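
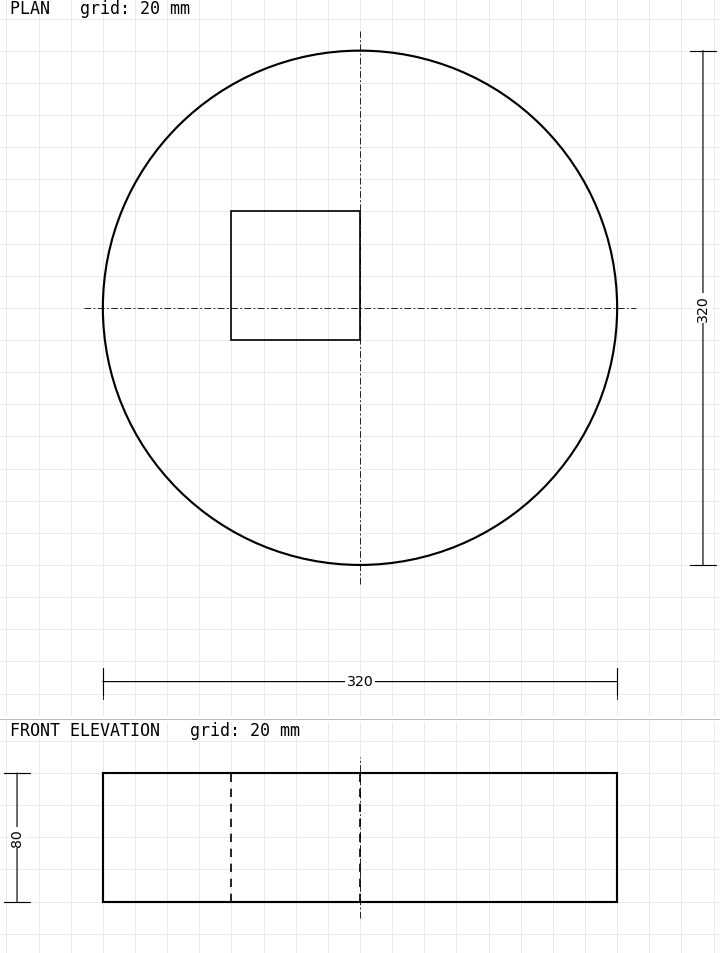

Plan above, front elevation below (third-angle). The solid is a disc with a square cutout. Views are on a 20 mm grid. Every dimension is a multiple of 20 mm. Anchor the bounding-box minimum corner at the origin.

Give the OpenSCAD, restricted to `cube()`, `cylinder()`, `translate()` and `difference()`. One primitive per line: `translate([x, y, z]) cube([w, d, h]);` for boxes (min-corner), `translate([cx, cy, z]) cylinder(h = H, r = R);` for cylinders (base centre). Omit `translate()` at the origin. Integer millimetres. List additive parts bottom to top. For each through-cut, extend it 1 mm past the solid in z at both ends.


difference() {
  translate([160, 160, 0]) cylinder(h = 80, r = 160);
  translate([80, 140, -1]) cube([80, 80, 82]);
}


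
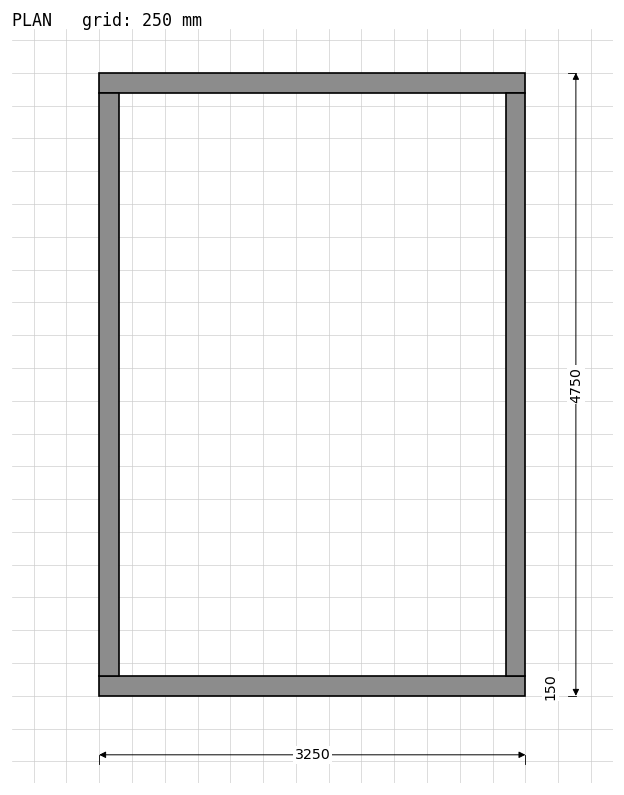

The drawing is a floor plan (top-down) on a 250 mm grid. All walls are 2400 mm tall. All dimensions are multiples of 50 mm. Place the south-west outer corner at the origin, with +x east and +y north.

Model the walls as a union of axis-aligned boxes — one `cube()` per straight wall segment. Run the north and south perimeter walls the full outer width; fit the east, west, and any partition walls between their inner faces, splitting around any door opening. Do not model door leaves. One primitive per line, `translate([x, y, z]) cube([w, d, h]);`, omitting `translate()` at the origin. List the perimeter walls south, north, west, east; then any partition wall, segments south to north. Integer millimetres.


cube([3250, 150, 2400]);
translate([0, 4600, 0]) cube([3250, 150, 2400]);
translate([0, 150, 0]) cube([150, 4450, 2400]);
translate([3100, 150, 0]) cube([150, 4450, 2400]);


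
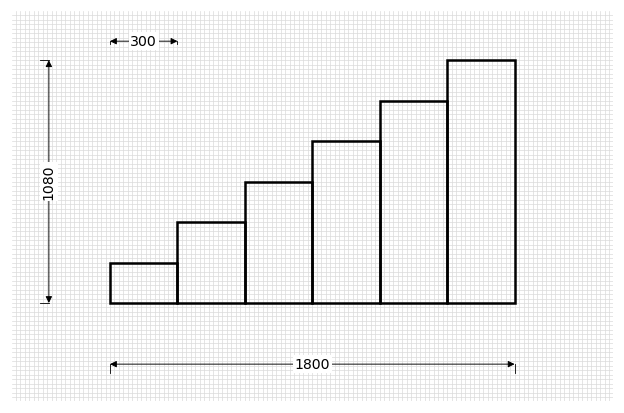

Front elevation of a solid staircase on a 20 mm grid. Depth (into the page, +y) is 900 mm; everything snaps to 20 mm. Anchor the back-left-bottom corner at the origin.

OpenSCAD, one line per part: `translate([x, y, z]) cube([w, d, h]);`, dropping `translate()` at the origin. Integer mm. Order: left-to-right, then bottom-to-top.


cube([300, 900, 180]);
translate([300, 0, 0]) cube([300, 900, 360]);
translate([600, 0, 0]) cube([300, 900, 540]);
translate([900, 0, 0]) cube([300, 900, 720]);
translate([1200, 0, 0]) cube([300, 900, 900]);
translate([1500, 0, 0]) cube([300, 900, 1080]);


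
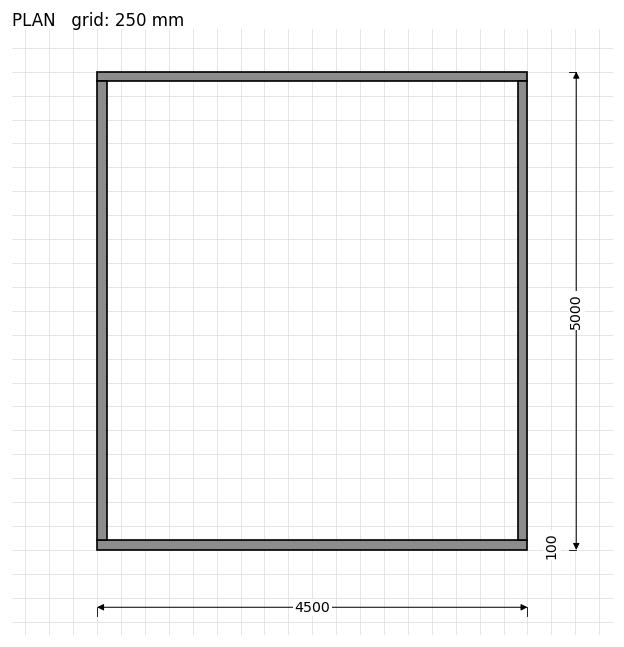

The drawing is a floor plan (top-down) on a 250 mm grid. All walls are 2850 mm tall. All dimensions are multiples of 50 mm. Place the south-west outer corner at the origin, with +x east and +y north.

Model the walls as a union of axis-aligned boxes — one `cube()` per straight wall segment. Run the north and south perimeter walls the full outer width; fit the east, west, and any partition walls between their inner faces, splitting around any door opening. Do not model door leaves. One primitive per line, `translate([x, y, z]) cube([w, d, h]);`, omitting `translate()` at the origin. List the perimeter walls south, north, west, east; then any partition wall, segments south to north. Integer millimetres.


cube([4500, 100, 2850]);
translate([0, 4900, 0]) cube([4500, 100, 2850]);
translate([0, 100, 0]) cube([100, 4800, 2850]);
translate([4400, 100, 0]) cube([100, 4800, 2850]);


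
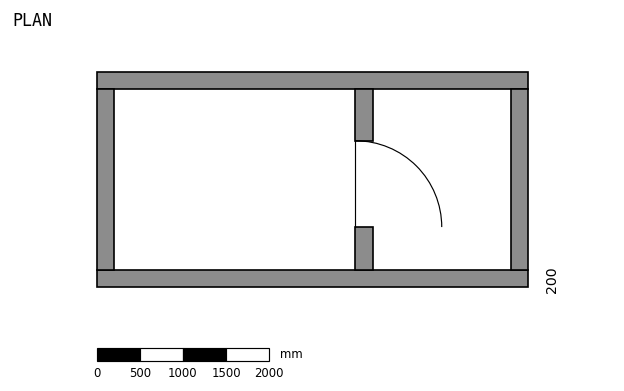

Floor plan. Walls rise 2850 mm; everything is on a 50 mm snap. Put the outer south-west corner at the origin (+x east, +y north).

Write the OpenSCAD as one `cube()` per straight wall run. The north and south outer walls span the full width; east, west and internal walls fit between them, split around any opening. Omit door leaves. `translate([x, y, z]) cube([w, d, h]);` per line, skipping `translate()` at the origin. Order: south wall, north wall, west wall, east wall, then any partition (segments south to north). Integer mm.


cube([5000, 200, 2850]);
translate([0, 2300, 0]) cube([5000, 200, 2850]);
translate([0, 200, 0]) cube([200, 2100, 2850]);
translate([4800, 200, 0]) cube([200, 2100, 2850]);
translate([3000, 200, 0]) cube([200, 500, 2850]);
translate([3000, 1700, 0]) cube([200, 600, 2850]);


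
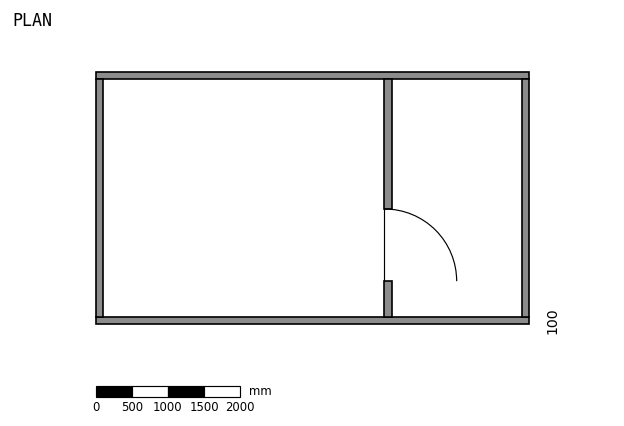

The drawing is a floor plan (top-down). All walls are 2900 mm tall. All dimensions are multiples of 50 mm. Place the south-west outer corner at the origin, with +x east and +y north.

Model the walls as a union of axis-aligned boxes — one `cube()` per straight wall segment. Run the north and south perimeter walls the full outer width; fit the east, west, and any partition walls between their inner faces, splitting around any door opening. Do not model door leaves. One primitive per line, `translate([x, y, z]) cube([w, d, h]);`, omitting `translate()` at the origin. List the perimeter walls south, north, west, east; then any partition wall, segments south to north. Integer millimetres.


cube([6000, 100, 2900]);
translate([0, 3400, 0]) cube([6000, 100, 2900]);
translate([0, 100, 0]) cube([100, 3300, 2900]);
translate([5900, 100, 0]) cube([100, 3300, 2900]);
translate([4000, 100, 0]) cube([100, 500, 2900]);
translate([4000, 1600, 0]) cube([100, 1800, 2900]);


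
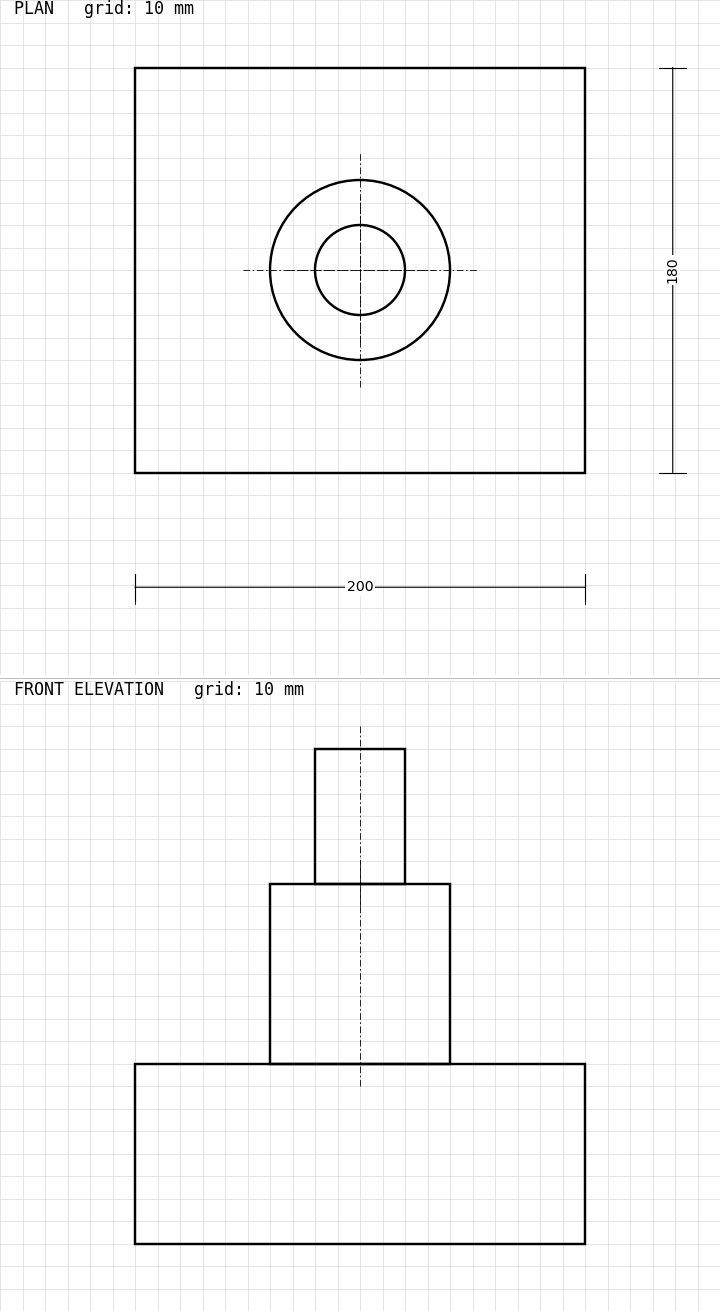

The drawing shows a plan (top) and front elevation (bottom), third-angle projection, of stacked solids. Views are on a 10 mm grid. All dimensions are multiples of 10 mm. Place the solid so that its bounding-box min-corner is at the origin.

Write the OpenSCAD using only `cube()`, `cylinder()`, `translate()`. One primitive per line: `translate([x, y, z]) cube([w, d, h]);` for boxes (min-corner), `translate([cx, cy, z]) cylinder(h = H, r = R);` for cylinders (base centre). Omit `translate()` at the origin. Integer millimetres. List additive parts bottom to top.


cube([200, 180, 80]);
translate([100, 90, 80]) cylinder(h = 80, r = 40);
translate([100, 90, 160]) cylinder(h = 60, r = 20);


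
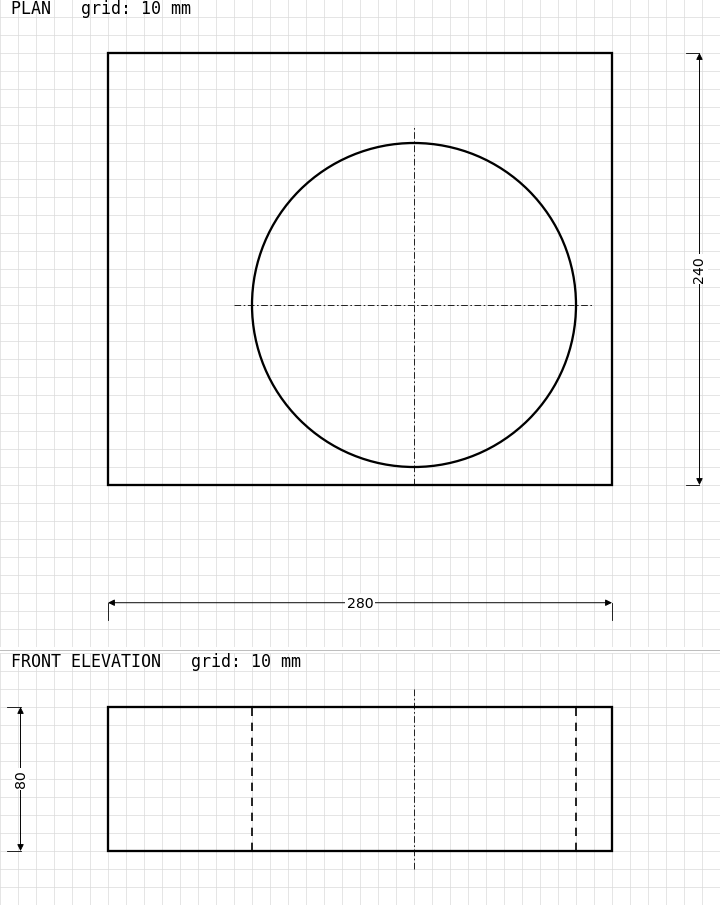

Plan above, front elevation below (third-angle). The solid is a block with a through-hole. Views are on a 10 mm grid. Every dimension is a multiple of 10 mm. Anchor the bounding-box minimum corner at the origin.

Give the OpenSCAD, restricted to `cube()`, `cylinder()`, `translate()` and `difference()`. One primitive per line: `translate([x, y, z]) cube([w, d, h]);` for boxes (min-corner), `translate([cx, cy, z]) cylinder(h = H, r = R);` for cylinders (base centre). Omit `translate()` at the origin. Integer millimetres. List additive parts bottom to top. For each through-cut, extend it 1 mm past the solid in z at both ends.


difference() {
  cube([280, 240, 80]);
  translate([170, 100, -1]) cylinder(h = 82, r = 90);
}


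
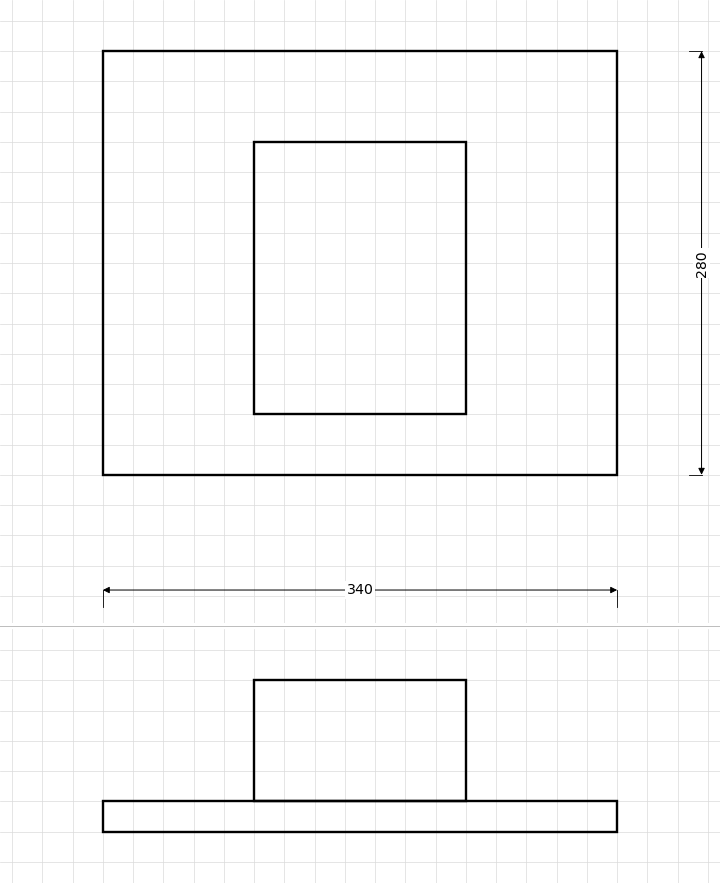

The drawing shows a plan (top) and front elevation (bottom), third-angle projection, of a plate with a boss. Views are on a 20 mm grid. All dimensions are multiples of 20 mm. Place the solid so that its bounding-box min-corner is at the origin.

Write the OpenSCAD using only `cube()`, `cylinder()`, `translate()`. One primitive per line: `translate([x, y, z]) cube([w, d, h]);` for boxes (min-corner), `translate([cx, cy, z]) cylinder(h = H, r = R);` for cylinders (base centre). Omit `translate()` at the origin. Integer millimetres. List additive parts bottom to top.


cube([340, 280, 20]);
translate([100, 40, 20]) cube([140, 180, 80]);


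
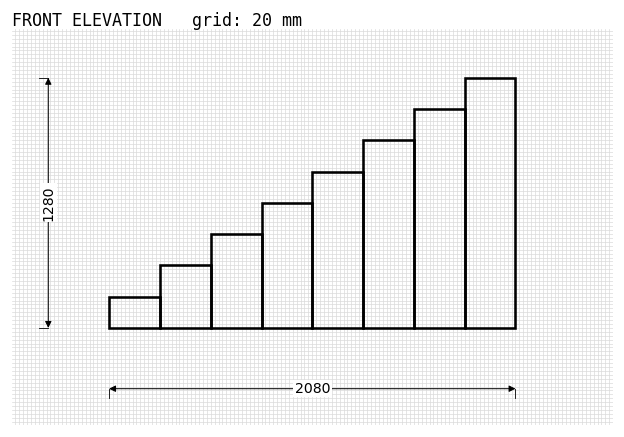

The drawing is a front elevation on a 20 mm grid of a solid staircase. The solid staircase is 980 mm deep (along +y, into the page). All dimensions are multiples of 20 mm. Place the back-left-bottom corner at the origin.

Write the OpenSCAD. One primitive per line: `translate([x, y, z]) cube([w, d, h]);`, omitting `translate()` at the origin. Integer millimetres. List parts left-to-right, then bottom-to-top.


cube([260, 980, 160]);
translate([260, 0, 0]) cube([260, 980, 320]);
translate([520, 0, 0]) cube([260, 980, 480]);
translate([780, 0, 0]) cube([260, 980, 640]);
translate([1040, 0, 0]) cube([260, 980, 800]);
translate([1300, 0, 0]) cube([260, 980, 960]);
translate([1560, 0, 0]) cube([260, 980, 1120]);
translate([1820, 0, 0]) cube([260, 980, 1280]);


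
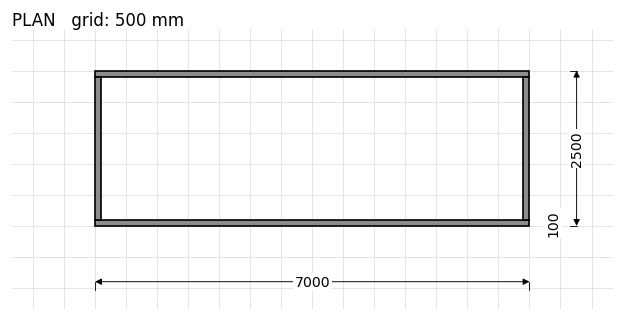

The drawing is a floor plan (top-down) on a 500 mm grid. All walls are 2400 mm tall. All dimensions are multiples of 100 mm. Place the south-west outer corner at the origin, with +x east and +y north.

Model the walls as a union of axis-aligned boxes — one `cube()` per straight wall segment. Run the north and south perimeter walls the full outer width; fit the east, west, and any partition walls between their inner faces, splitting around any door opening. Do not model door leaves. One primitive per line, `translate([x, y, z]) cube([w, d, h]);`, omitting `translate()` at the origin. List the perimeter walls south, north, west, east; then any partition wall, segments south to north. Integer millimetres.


cube([7000, 100, 2400]);
translate([0, 2400, 0]) cube([7000, 100, 2400]);
translate([0, 100, 0]) cube([100, 2300, 2400]);
translate([6900, 100, 0]) cube([100, 2300, 2400]);


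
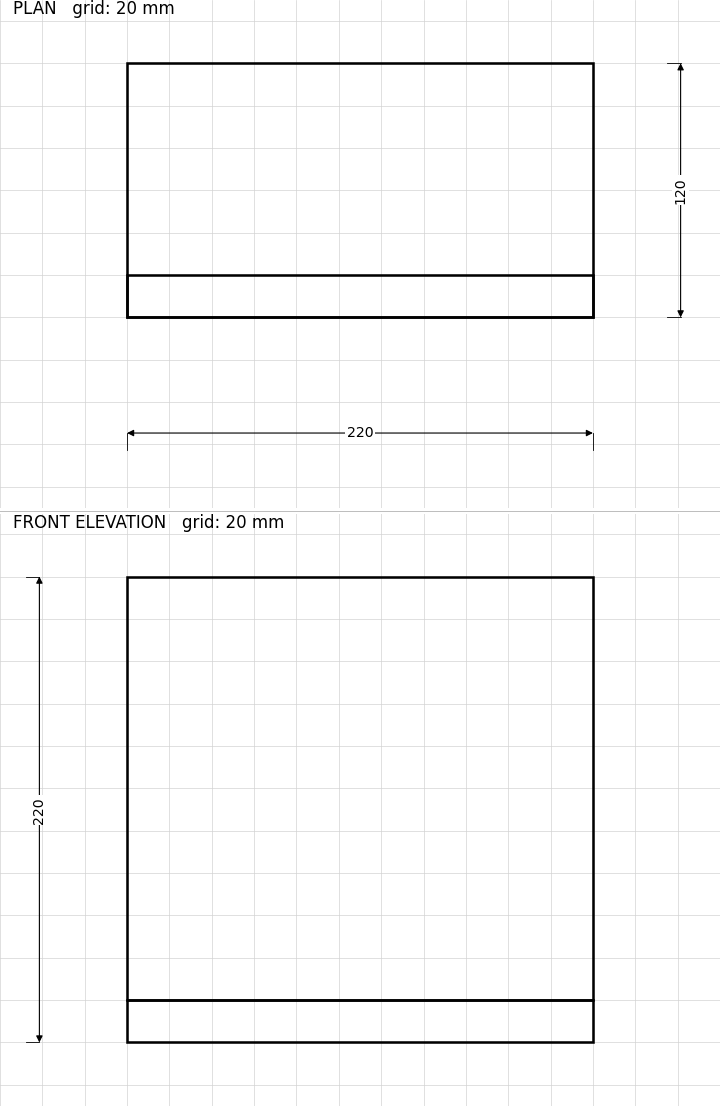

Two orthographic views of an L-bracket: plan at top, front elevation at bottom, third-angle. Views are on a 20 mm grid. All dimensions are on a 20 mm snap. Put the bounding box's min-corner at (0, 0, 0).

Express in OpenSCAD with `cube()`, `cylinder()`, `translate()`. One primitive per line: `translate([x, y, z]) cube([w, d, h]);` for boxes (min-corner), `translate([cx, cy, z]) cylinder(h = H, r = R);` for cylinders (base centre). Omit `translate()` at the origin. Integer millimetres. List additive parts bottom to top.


cube([220, 120, 20]);
translate([0, 0, 20]) cube([220, 20, 200]);


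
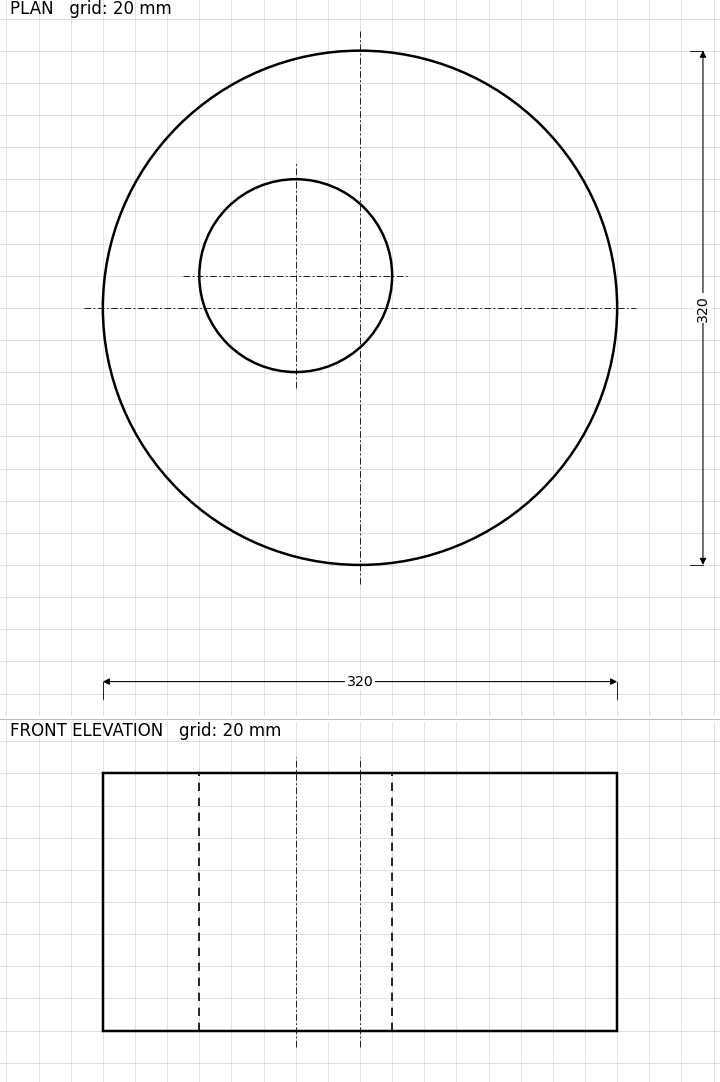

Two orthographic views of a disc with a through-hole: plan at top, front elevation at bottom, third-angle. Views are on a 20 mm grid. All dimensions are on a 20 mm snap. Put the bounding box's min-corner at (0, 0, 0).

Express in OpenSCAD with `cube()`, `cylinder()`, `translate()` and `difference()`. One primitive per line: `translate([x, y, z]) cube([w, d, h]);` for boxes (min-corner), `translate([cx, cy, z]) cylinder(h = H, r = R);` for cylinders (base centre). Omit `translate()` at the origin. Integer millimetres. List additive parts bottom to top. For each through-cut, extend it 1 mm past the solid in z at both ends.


difference() {
  translate([160, 160, 0]) cylinder(h = 160, r = 160);
  translate([120, 180, -1]) cylinder(h = 162, r = 60);
}


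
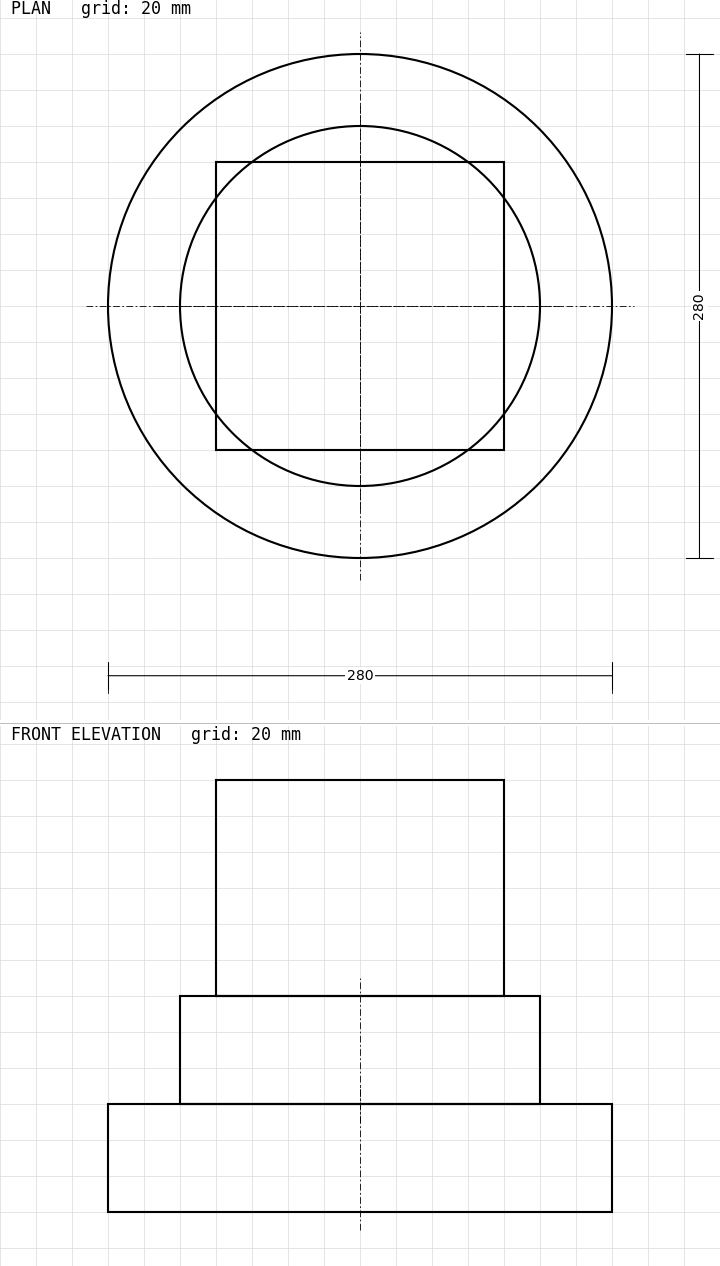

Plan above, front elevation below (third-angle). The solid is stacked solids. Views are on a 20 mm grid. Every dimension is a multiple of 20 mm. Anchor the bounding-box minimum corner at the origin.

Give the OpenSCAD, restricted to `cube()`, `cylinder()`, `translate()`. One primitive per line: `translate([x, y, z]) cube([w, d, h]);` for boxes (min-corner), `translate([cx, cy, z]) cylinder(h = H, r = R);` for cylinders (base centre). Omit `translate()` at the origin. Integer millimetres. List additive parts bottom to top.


translate([140, 140, 0]) cylinder(h = 60, r = 140);
translate([140, 140, 60]) cylinder(h = 60, r = 100);
translate([60, 60, 120]) cube([160, 160, 120]);


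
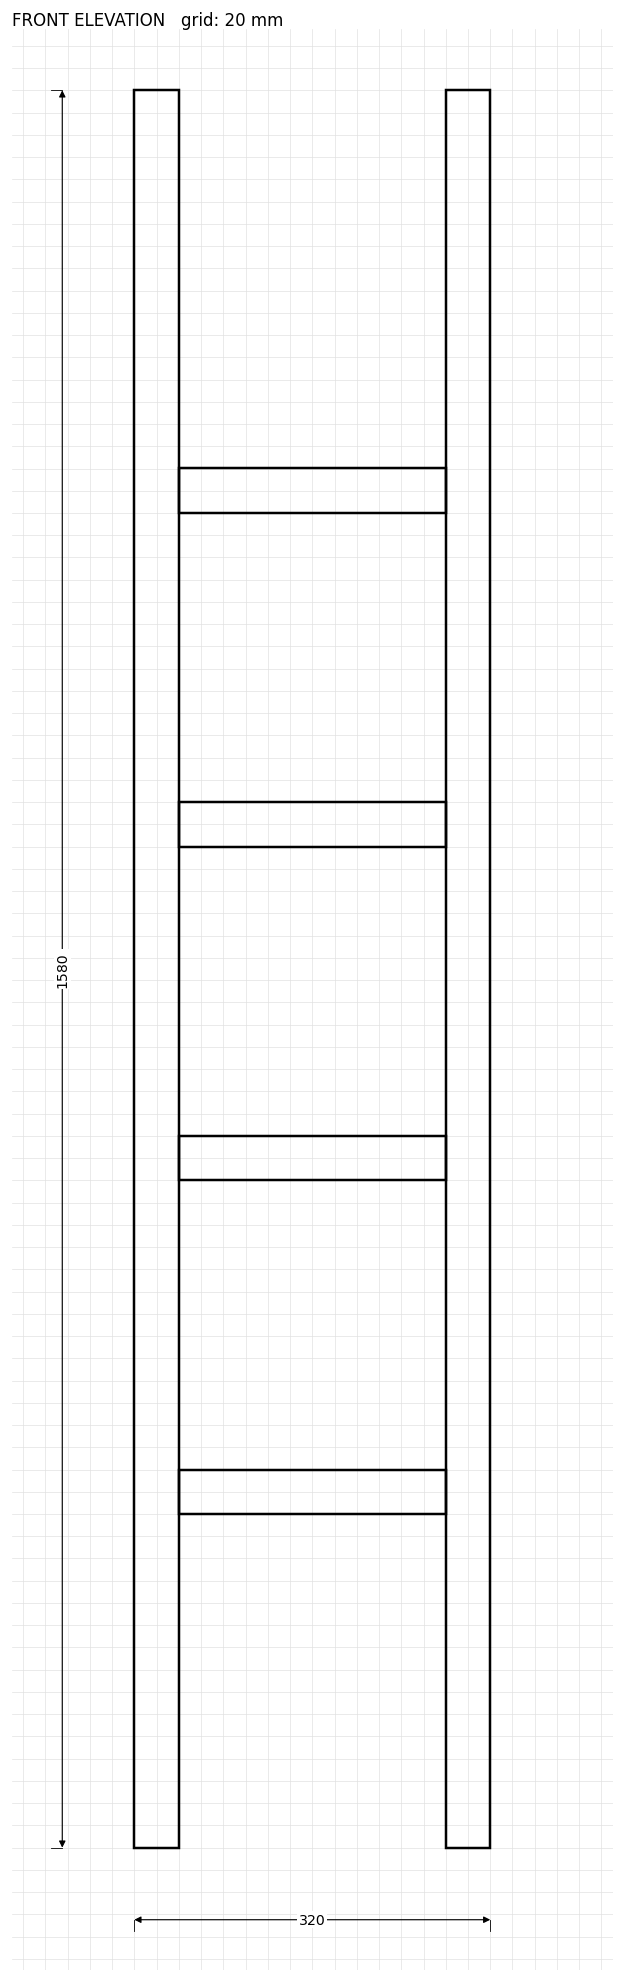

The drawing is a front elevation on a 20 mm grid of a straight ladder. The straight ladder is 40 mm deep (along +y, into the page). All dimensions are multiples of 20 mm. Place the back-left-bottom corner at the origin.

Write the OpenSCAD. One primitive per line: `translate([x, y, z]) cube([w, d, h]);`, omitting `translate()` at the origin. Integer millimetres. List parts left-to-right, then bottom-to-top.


cube([40, 40, 1580]);
translate([40, 0, 300]) cube([240, 40, 40]);
translate([40, 0, 600]) cube([240, 40, 40]);
translate([40, 0, 900]) cube([240, 40, 40]);
translate([40, 0, 1200]) cube([240, 40, 40]);
translate([280, 0, 0]) cube([40, 40, 1580]);


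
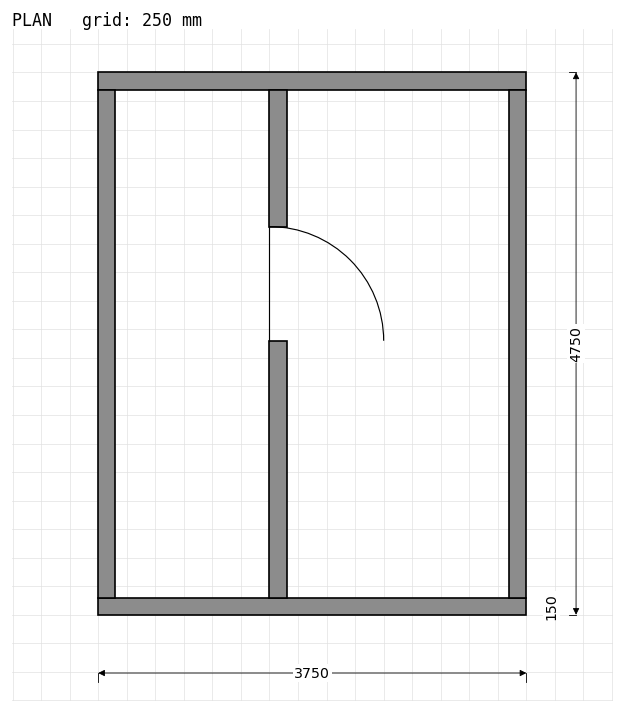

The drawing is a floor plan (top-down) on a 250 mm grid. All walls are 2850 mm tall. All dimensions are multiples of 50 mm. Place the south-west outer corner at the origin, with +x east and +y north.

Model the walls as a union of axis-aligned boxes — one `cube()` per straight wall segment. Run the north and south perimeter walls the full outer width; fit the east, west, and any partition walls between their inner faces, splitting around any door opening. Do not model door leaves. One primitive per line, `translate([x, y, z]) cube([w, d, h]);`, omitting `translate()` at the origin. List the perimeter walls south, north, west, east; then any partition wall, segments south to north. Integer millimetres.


cube([3750, 150, 2850]);
translate([0, 4600, 0]) cube([3750, 150, 2850]);
translate([0, 150, 0]) cube([150, 4450, 2850]);
translate([3600, 150, 0]) cube([150, 4450, 2850]);
translate([1500, 150, 0]) cube([150, 2250, 2850]);
translate([1500, 3400, 0]) cube([150, 1200, 2850]);


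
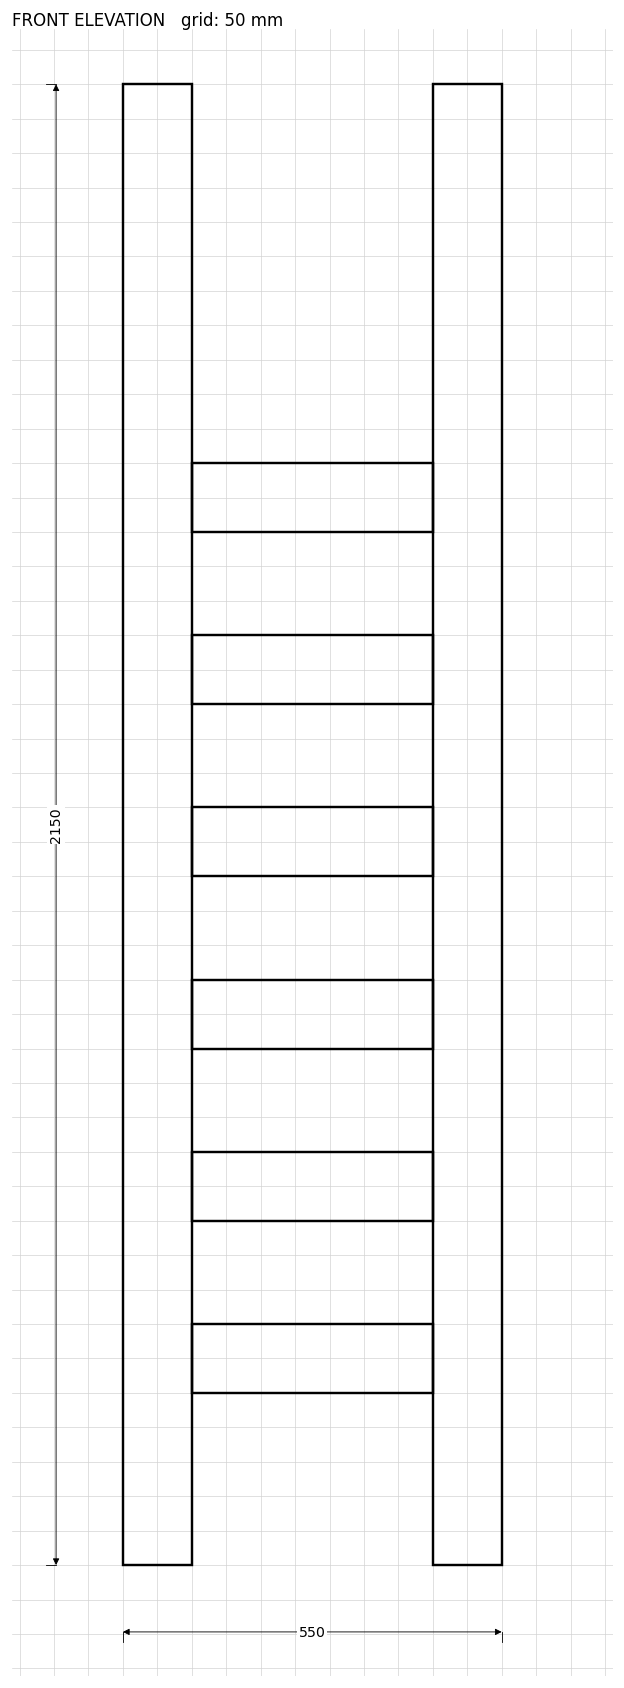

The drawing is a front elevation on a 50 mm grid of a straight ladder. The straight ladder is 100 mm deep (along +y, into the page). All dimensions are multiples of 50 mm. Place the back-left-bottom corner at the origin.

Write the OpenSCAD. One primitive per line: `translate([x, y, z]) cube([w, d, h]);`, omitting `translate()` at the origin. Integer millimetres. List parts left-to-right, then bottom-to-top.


cube([100, 100, 2150]);
translate([100, 0, 250]) cube([350, 100, 100]);
translate([100, 0, 500]) cube([350, 100, 100]);
translate([100, 0, 750]) cube([350, 100, 100]);
translate([100, 0, 1000]) cube([350, 100, 100]);
translate([100, 0, 1250]) cube([350, 100, 100]);
translate([100, 0, 1500]) cube([350, 100, 100]);
translate([450, 0, 0]) cube([100, 100, 2150]);


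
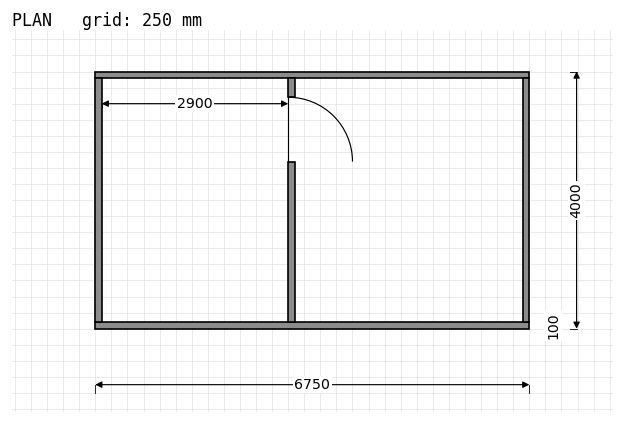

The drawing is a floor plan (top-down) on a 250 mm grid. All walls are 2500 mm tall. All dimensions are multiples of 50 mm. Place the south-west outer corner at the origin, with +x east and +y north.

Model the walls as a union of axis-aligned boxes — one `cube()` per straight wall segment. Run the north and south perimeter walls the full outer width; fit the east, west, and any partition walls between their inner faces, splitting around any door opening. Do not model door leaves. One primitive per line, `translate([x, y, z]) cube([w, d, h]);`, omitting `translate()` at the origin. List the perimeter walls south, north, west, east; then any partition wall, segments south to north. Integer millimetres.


cube([6750, 100, 2500]);
translate([0, 3900, 0]) cube([6750, 100, 2500]);
translate([0, 100, 0]) cube([100, 3800, 2500]);
translate([6650, 100, 0]) cube([100, 3800, 2500]);
translate([3000, 100, 0]) cube([100, 2500, 2500]);
translate([3000, 3600, 0]) cube([100, 300, 2500]);


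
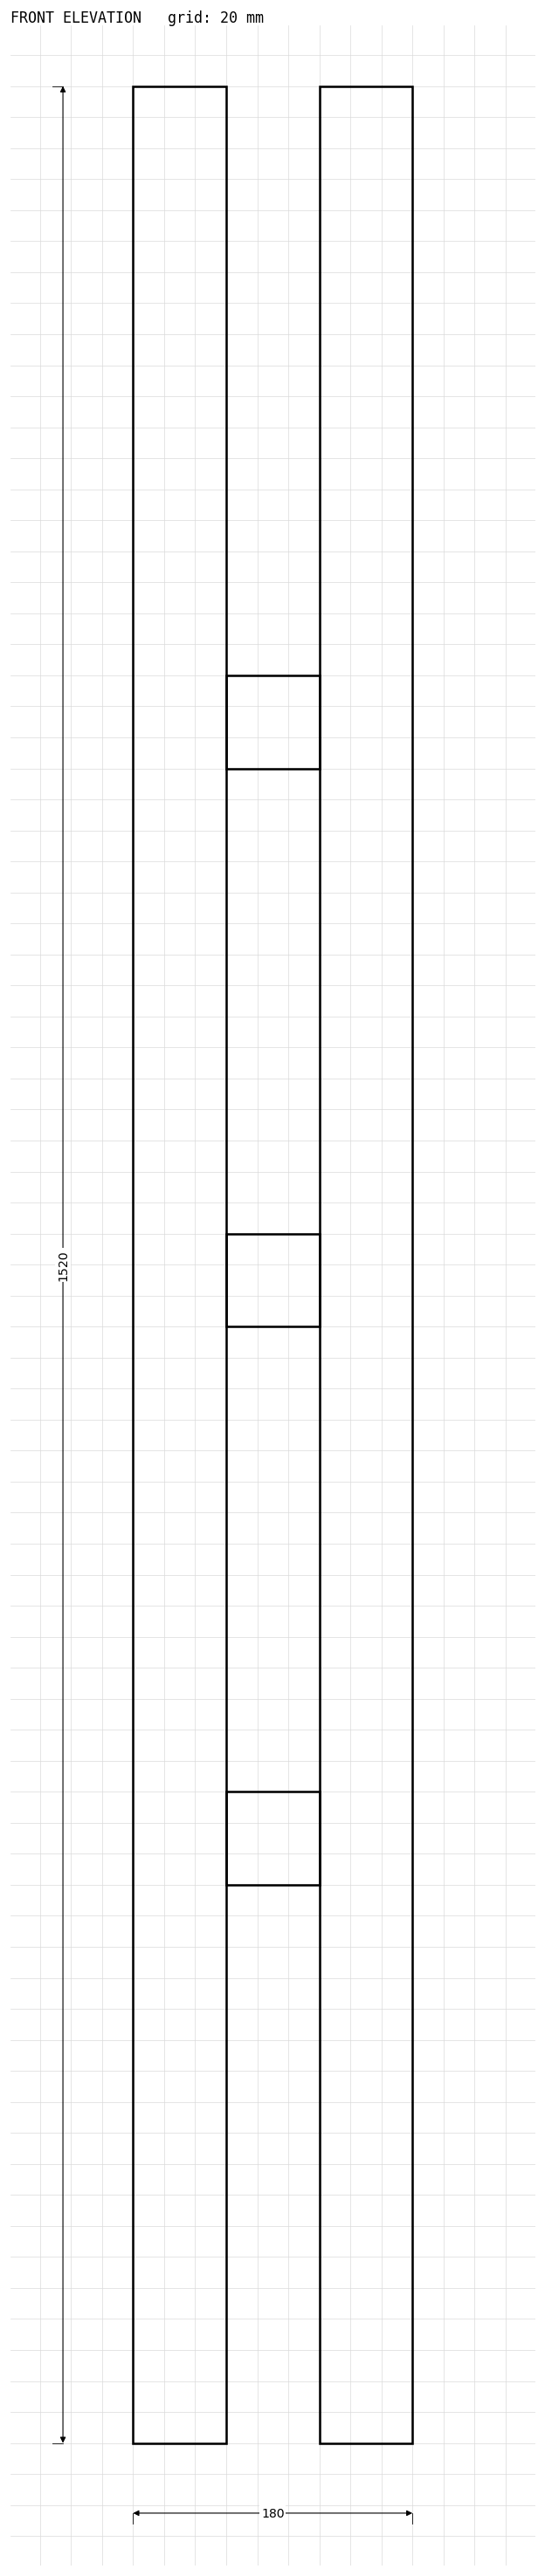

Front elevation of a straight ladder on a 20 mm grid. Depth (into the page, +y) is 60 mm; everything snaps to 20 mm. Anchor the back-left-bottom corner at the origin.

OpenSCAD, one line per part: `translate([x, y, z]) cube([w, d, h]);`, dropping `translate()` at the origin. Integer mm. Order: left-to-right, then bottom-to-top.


cube([60, 60, 1520]);
translate([60, 0, 360]) cube([60, 60, 60]);
translate([60, 0, 720]) cube([60, 60, 60]);
translate([60, 0, 1080]) cube([60, 60, 60]);
translate([120, 0, 0]) cube([60, 60, 1520]);


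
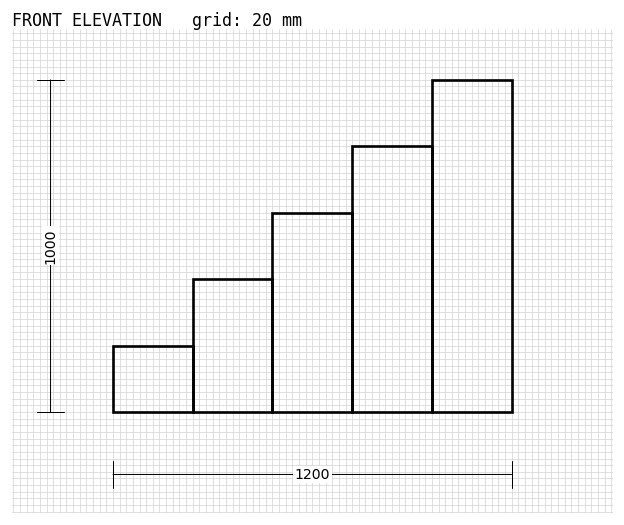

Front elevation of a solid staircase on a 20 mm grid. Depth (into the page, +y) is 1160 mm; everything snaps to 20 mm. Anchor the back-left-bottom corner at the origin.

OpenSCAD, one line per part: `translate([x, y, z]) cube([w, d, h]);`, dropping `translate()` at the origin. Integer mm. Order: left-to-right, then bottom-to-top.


cube([240, 1160, 200]);
translate([240, 0, 0]) cube([240, 1160, 400]);
translate([480, 0, 0]) cube([240, 1160, 600]);
translate([720, 0, 0]) cube([240, 1160, 800]);
translate([960, 0, 0]) cube([240, 1160, 1000]);


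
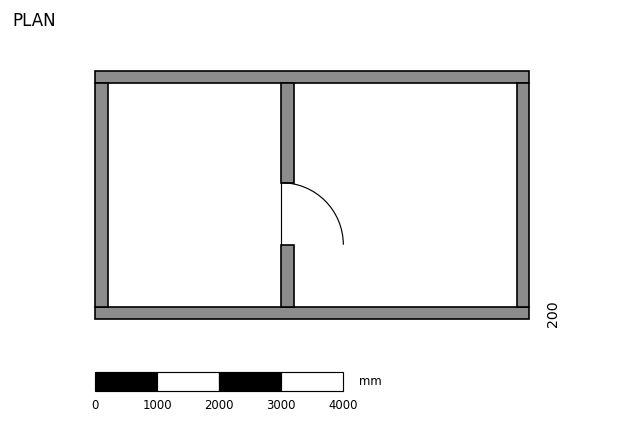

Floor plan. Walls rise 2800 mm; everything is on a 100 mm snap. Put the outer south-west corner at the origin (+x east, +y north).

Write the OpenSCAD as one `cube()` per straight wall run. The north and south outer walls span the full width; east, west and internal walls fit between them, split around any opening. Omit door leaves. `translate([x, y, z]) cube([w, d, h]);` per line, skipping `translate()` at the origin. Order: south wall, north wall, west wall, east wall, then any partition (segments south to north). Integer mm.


cube([7000, 200, 2800]);
translate([0, 3800, 0]) cube([7000, 200, 2800]);
translate([0, 200, 0]) cube([200, 3600, 2800]);
translate([6800, 200, 0]) cube([200, 3600, 2800]);
translate([3000, 200, 0]) cube([200, 1000, 2800]);
translate([3000, 2200, 0]) cube([200, 1600, 2800]);


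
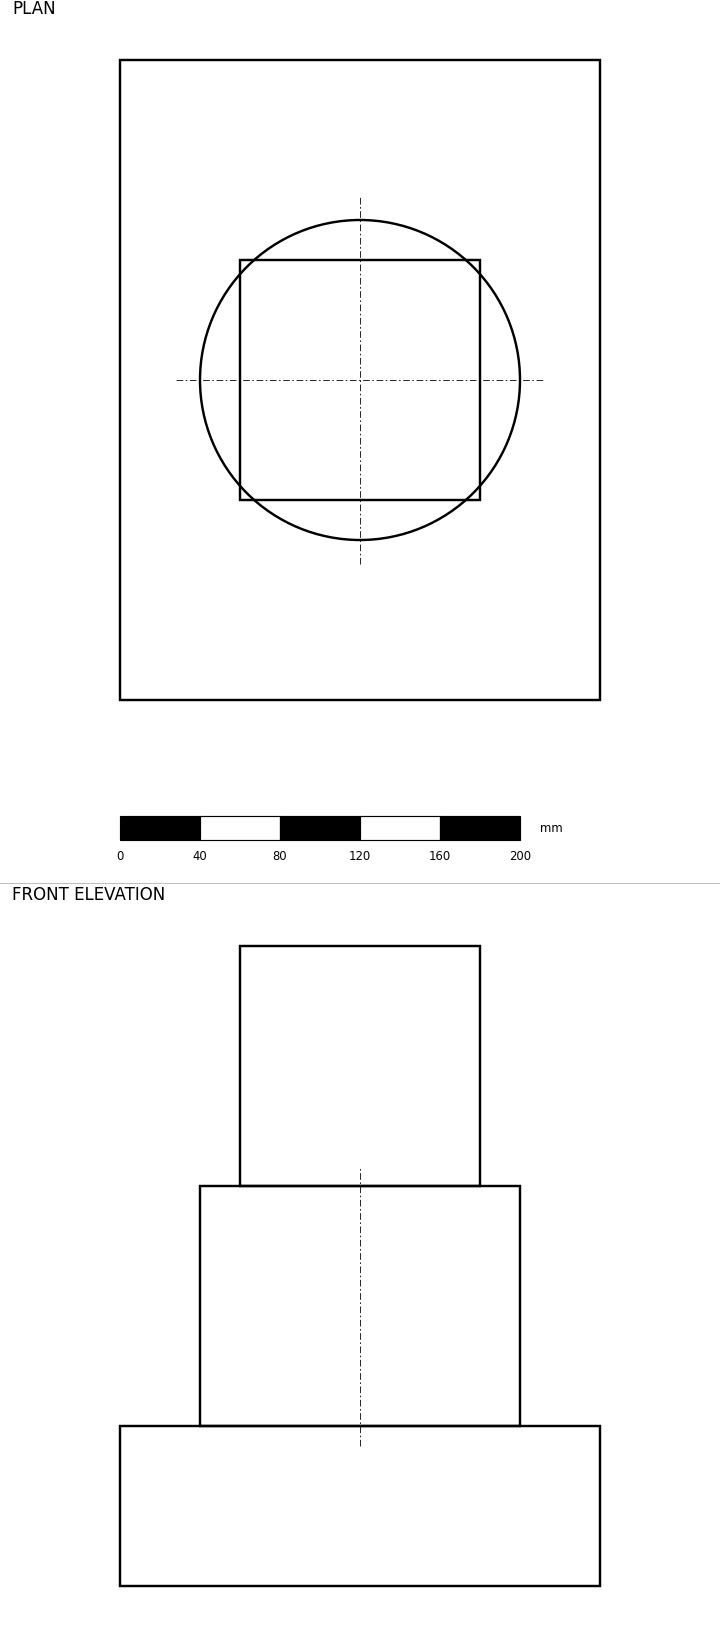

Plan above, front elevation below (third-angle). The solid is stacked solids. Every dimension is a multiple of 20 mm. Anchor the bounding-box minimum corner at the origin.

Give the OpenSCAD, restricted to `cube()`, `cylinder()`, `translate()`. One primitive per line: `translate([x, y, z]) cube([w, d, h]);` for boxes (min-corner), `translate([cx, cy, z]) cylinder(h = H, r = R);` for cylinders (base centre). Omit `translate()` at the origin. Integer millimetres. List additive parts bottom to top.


cube([240, 320, 80]);
translate([120, 160, 80]) cylinder(h = 120, r = 80);
translate([60, 100, 200]) cube([120, 120, 120]);


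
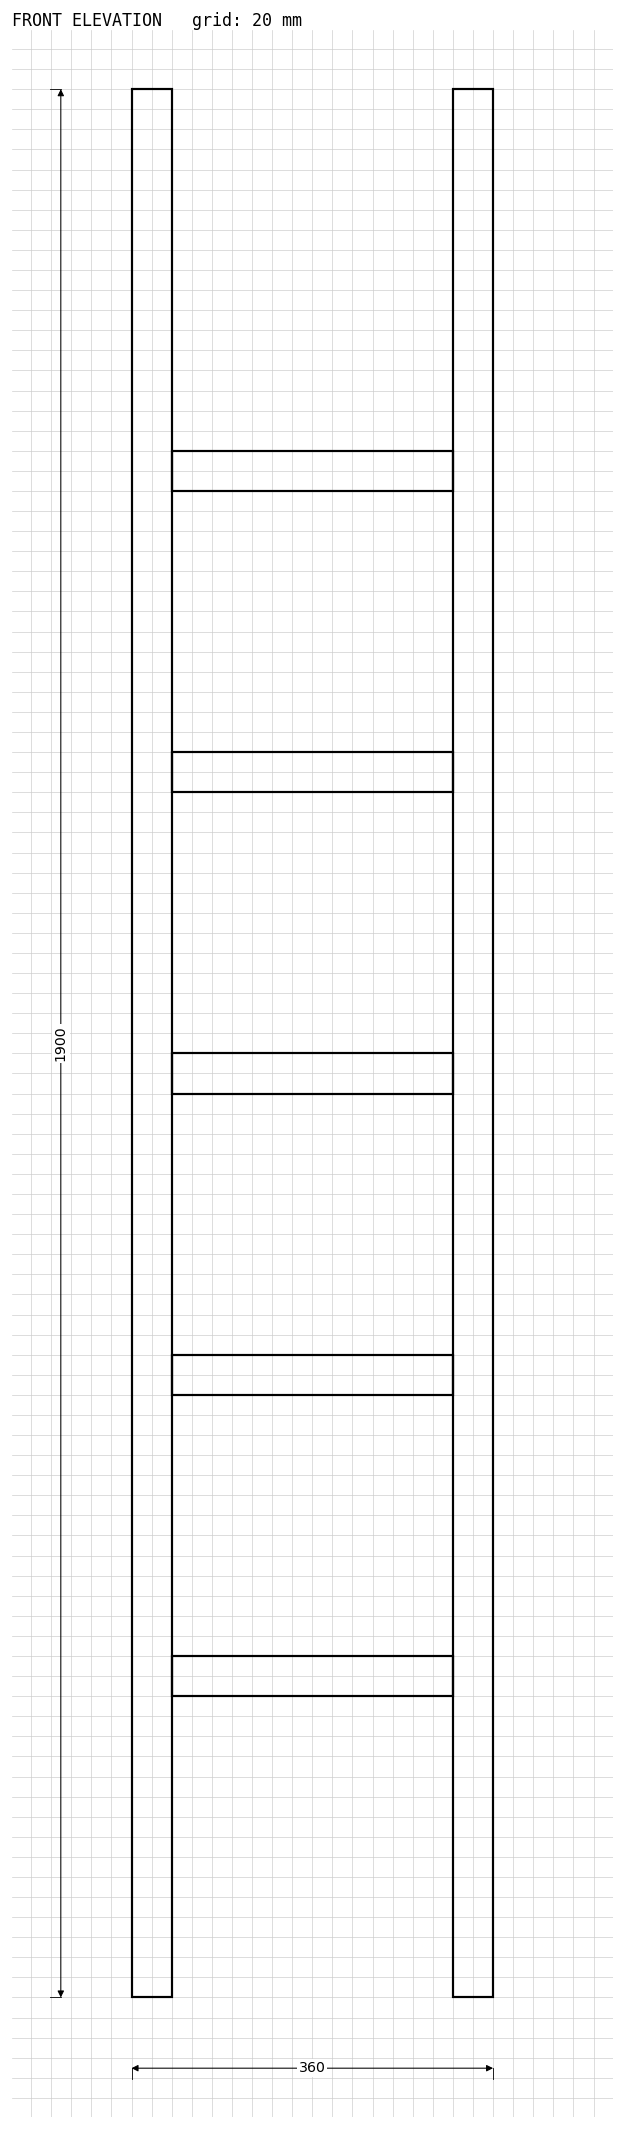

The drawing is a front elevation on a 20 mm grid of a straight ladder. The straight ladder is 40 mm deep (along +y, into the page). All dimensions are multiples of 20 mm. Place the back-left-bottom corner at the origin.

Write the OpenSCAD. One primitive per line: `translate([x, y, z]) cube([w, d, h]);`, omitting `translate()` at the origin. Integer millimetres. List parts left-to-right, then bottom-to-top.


cube([40, 40, 1900]);
translate([40, 0, 300]) cube([280, 40, 40]);
translate([40, 0, 600]) cube([280, 40, 40]);
translate([40, 0, 900]) cube([280, 40, 40]);
translate([40, 0, 1200]) cube([280, 40, 40]);
translate([40, 0, 1500]) cube([280, 40, 40]);
translate([320, 0, 0]) cube([40, 40, 1900]);


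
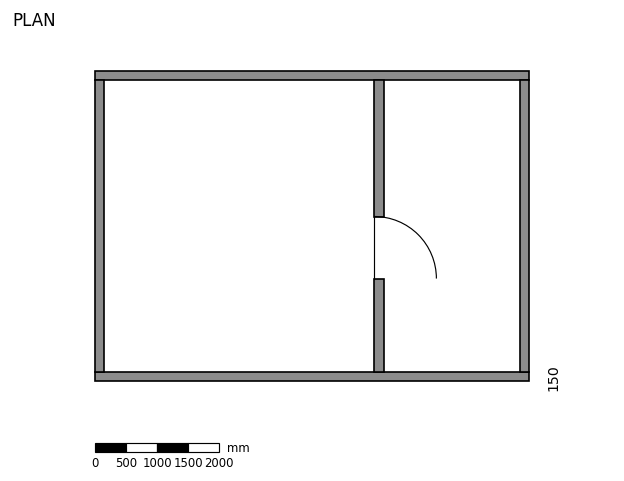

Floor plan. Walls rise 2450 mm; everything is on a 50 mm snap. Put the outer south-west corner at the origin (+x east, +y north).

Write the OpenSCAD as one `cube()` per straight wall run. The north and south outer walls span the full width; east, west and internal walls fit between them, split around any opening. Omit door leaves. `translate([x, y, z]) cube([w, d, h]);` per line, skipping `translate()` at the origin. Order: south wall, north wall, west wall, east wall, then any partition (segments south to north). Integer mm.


cube([7000, 150, 2450]);
translate([0, 4850, 0]) cube([7000, 150, 2450]);
translate([0, 150, 0]) cube([150, 4700, 2450]);
translate([6850, 150, 0]) cube([150, 4700, 2450]);
translate([4500, 150, 0]) cube([150, 1500, 2450]);
translate([4500, 2650, 0]) cube([150, 2200, 2450]);


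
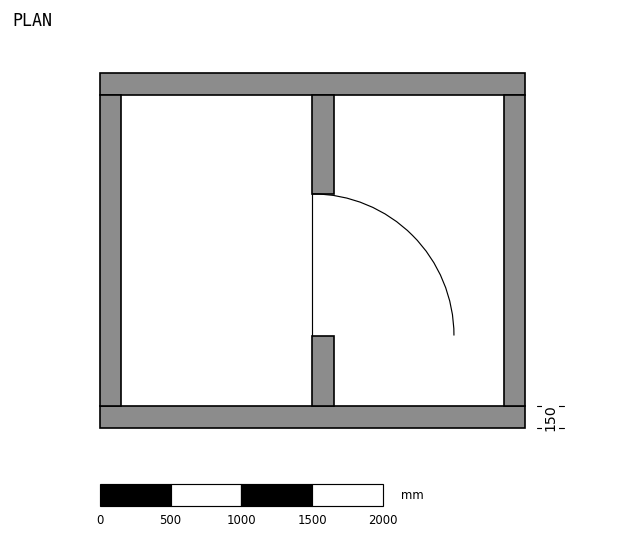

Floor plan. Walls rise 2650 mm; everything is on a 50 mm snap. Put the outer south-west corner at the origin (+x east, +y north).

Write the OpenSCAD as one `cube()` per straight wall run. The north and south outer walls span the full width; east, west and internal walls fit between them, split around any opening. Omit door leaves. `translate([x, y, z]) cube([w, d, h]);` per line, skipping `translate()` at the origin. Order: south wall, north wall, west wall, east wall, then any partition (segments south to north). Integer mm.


cube([3000, 150, 2650]);
translate([0, 2350, 0]) cube([3000, 150, 2650]);
translate([0, 150, 0]) cube([150, 2200, 2650]);
translate([2850, 150, 0]) cube([150, 2200, 2650]);
translate([1500, 150, 0]) cube([150, 500, 2650]);
translate([1500, 1650, 0]) cube([150, 700, 2650]);


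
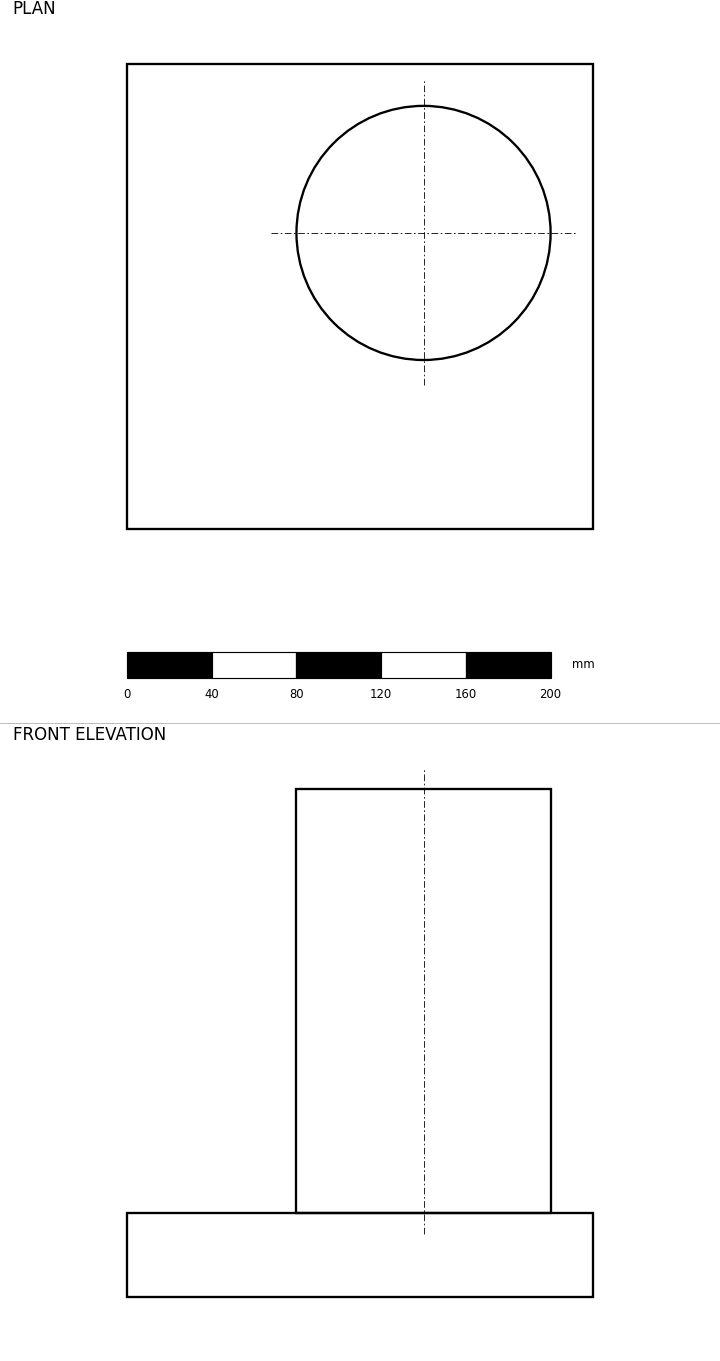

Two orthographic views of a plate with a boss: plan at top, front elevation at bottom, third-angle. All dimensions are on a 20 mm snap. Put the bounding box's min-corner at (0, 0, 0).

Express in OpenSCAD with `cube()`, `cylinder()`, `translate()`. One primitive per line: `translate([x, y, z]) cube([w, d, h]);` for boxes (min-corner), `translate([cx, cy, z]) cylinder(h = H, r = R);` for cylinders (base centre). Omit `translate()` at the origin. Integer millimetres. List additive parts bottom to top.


cube([220, 220, 40]);
translate([140, 140, 40]) cylinder(h = 200, r = 60);


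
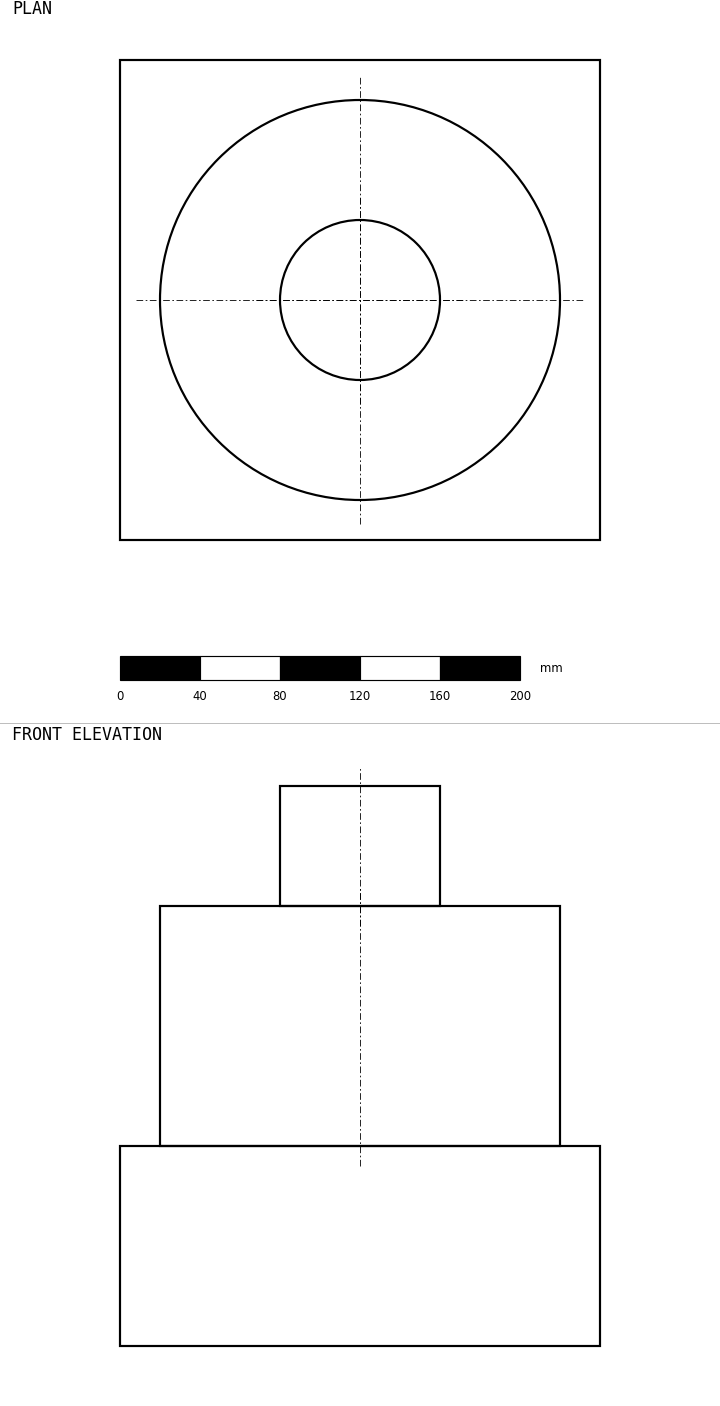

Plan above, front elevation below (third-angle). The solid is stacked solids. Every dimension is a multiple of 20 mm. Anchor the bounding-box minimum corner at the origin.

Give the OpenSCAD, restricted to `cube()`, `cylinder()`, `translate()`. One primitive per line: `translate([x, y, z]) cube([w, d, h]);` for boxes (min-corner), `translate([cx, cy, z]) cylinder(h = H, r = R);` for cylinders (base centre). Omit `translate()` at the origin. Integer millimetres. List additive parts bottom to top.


cube([240, 240, 100]);
translate([120, 120, 100]) cylinder(h = 120, r = 100);
translate([120, 120, 220]) cylinder(h = 60, r = 40);


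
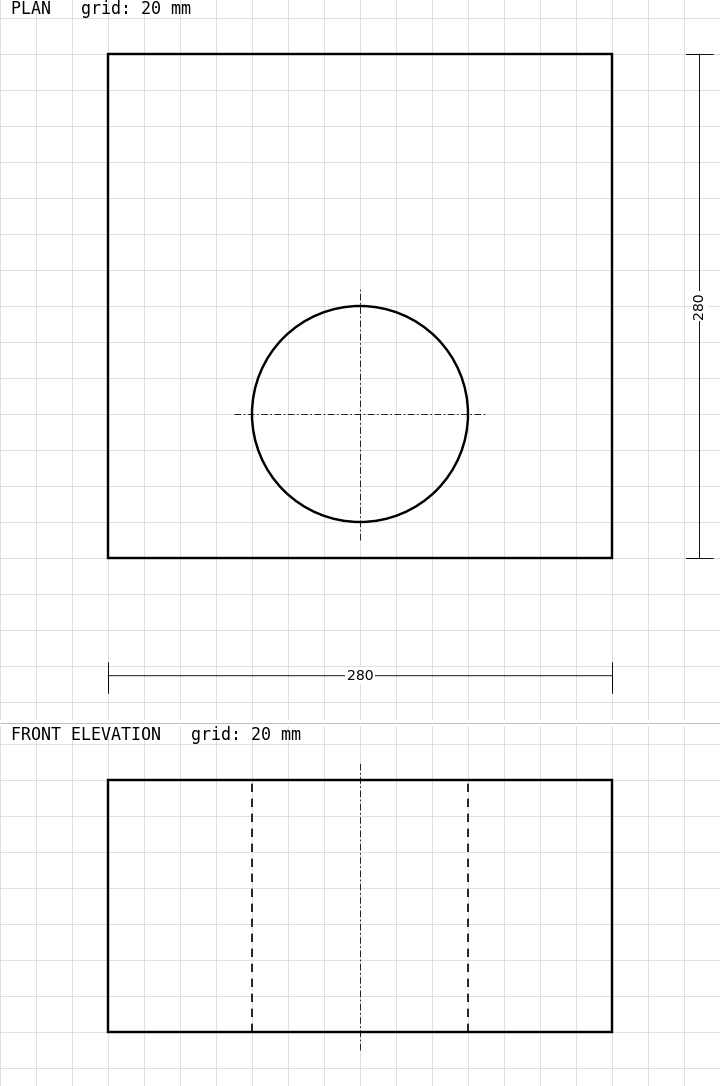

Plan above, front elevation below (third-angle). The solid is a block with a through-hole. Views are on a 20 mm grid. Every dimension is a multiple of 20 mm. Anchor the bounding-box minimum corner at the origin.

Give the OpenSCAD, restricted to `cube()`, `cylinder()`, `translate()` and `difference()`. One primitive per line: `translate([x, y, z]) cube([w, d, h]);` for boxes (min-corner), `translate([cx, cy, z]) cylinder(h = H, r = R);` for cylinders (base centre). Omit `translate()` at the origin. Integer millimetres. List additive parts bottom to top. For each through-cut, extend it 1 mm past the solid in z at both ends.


difference() {
  cube([280, 280, 140]);
  translate([140, 80, -1]) cylinder(h = 142, r = 60);
}


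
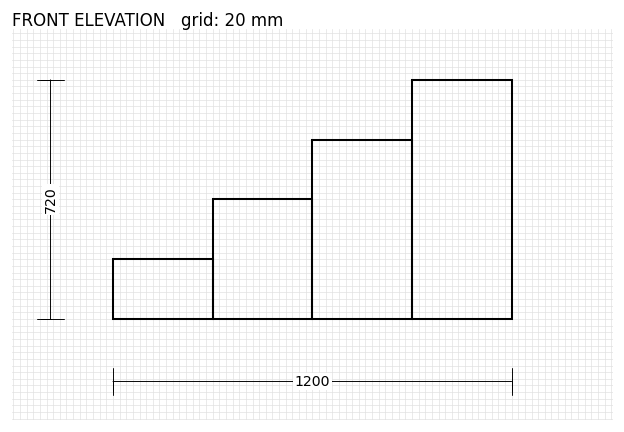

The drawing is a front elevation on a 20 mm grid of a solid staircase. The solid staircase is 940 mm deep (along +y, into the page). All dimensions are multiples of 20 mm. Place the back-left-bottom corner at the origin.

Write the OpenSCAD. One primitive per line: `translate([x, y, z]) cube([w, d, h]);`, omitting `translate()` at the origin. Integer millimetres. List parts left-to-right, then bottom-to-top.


cube([300, 940, 180]);
translate([300, 0, 0]) cube([300, 940, 360]);
translate([600, 0, 0]) cube([300, 940, 540]);
translate([900, 0, 0]) cube([300, 940, 720]);


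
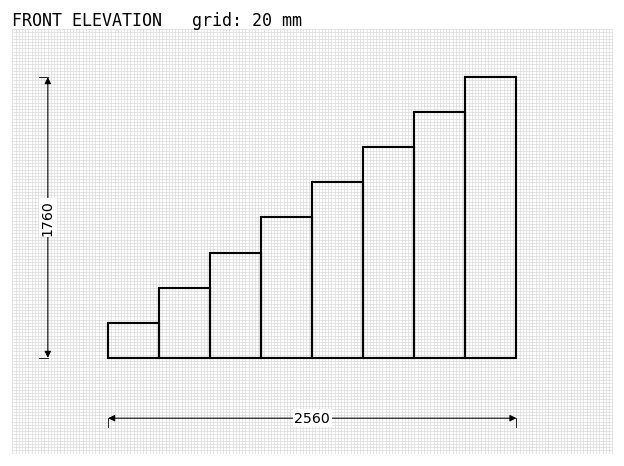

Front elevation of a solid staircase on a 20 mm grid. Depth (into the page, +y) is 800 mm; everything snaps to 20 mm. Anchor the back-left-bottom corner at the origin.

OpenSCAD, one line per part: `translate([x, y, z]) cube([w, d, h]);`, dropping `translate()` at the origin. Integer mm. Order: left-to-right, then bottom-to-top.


cube([320, 800, 220]);
translate([320, 0, 0]) cube([320, 800, 440]);
translate([640, 0, 0]) cube([320, 800, 660]);
translate([960, 0, 0]) cube([320, 800, 880]);
translate([1280, 0, 0]) cube([320, 800, 1100]);
translate([1600, 0, 0]) cube([320, 800, 1320]);
translate([1920, 0, 0]) cube([320, 800, 1540]);
translate([2240, 0, 0]) cube([320, 800, 1760]);


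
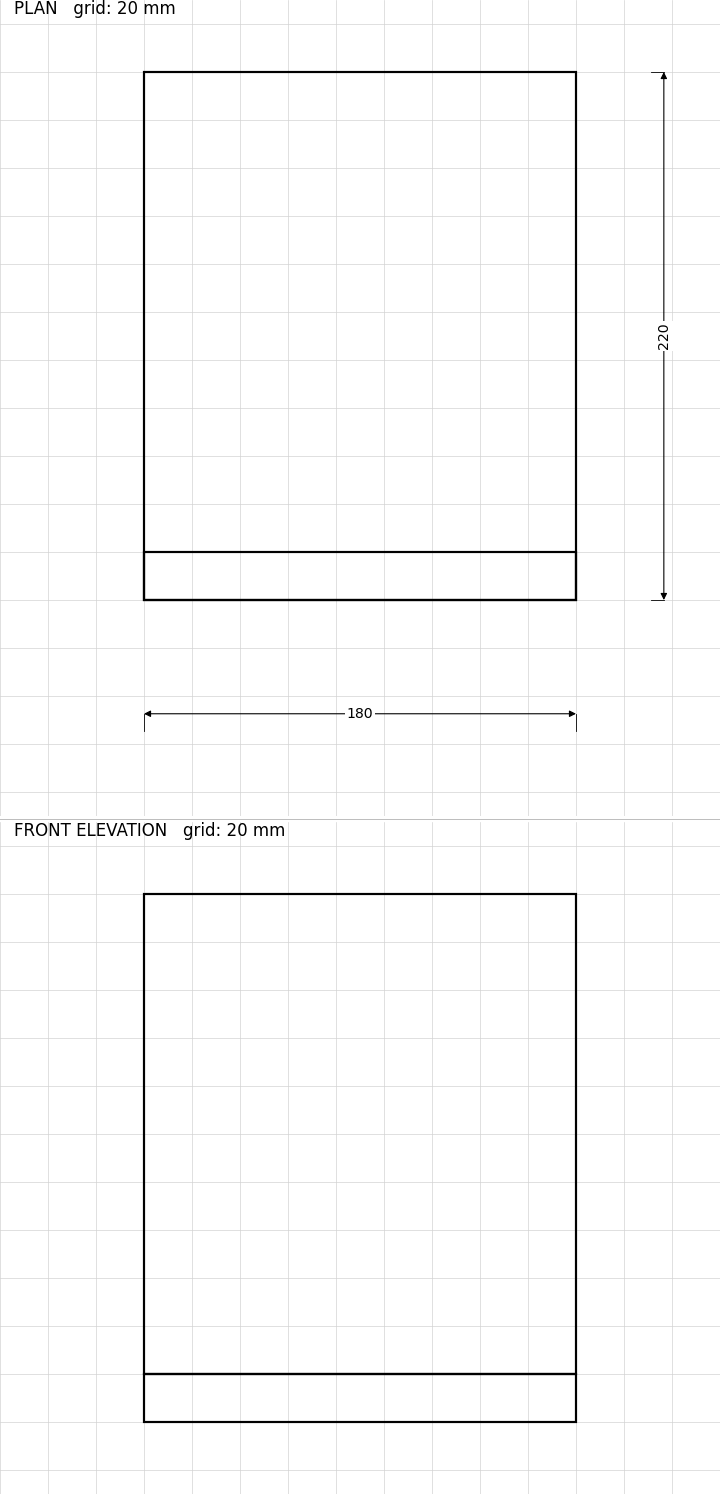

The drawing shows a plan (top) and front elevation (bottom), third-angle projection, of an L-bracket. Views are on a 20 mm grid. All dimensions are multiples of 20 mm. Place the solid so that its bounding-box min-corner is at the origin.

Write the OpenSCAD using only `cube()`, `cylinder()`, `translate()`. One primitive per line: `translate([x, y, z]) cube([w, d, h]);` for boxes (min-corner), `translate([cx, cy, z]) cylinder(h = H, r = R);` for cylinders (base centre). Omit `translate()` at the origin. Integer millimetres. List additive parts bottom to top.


cube([180, 220, 20]);
translate([0, 0, 20]) cube([180, 20, 200]);


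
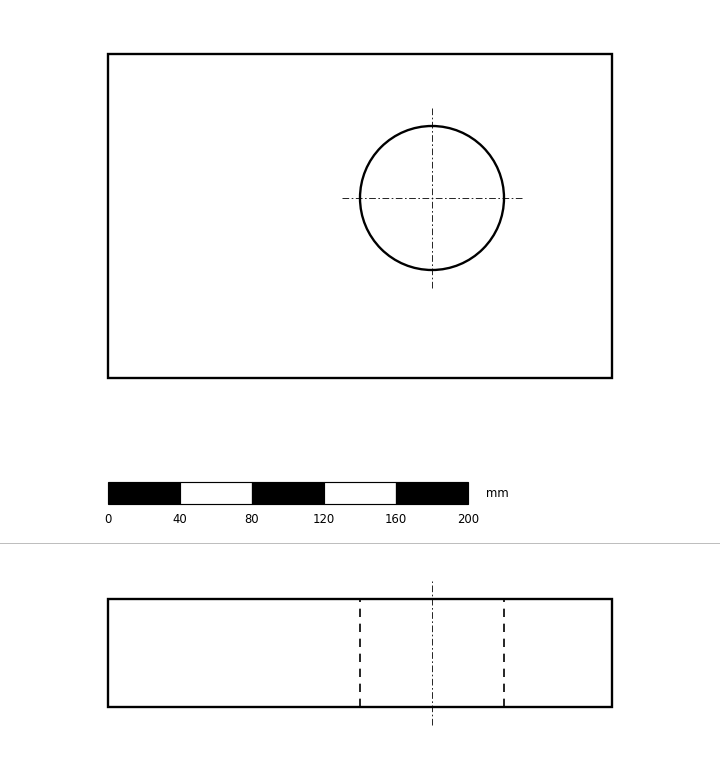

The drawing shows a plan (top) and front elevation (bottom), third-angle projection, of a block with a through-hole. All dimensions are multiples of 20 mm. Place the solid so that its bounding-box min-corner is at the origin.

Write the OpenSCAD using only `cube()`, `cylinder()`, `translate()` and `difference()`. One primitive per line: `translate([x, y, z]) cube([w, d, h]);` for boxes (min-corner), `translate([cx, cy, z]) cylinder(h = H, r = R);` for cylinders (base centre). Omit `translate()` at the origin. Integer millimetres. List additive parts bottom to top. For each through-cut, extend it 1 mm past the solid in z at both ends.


difference() {
  cube([280, 180, 60]);
  translate([180, 100, -1]) cylinder(h = 62, r = 40);
}


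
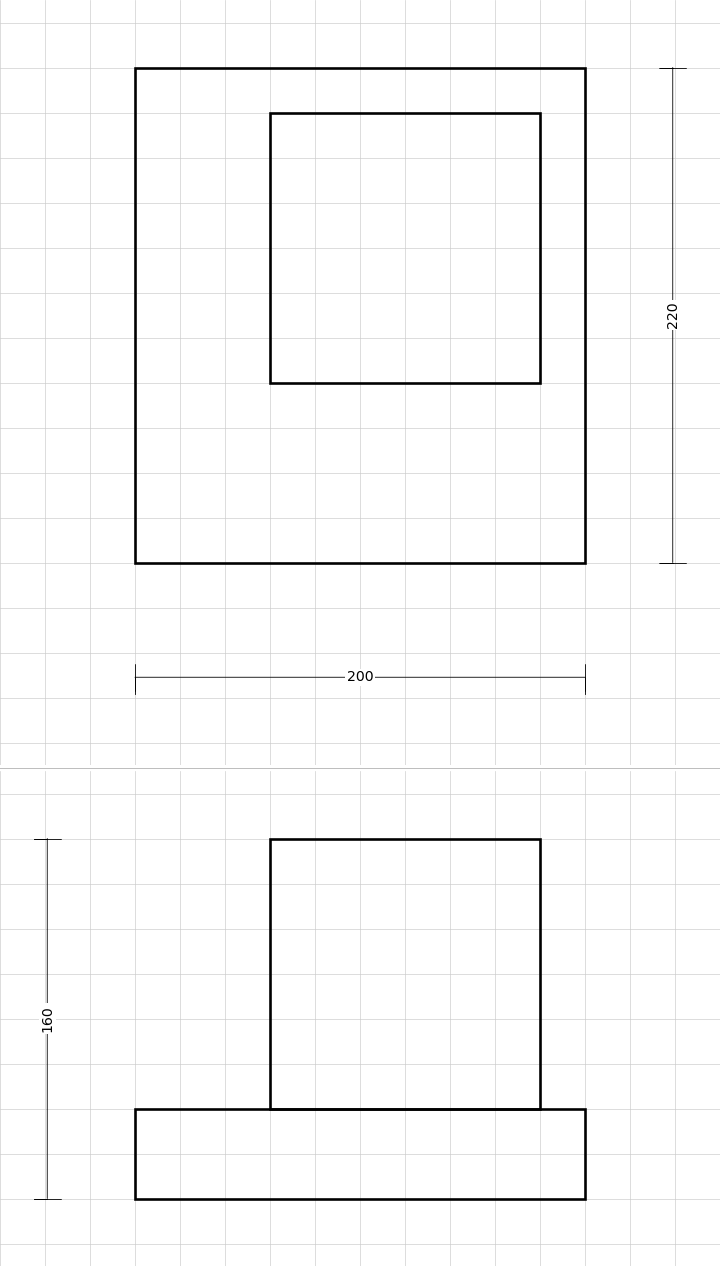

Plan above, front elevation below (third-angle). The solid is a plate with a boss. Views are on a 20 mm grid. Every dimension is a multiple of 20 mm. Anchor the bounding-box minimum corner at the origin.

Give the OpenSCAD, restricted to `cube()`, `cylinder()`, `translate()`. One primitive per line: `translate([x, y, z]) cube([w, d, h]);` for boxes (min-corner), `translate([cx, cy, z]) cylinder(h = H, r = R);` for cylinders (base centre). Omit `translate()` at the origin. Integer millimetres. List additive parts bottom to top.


cube([200, 220, 40]);
translate([60, 80, 40]) cube([120, 120, 120]);


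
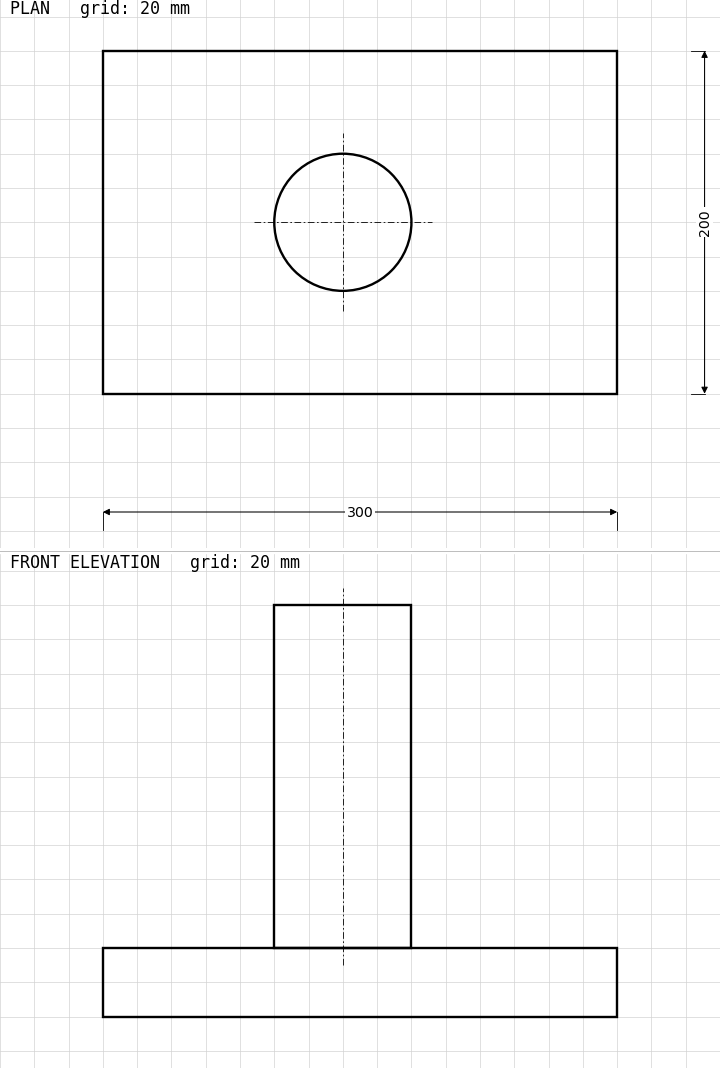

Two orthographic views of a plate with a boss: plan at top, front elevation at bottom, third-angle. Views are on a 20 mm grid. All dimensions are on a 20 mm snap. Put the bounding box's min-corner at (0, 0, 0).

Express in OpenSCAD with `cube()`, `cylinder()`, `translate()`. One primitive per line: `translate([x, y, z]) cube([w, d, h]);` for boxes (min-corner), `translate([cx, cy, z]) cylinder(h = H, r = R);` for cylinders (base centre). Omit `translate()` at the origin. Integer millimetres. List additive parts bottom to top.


cube([300, 200, 40]);
translate([140, 100, 40]) cylinder(h = 200, r = 40);
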